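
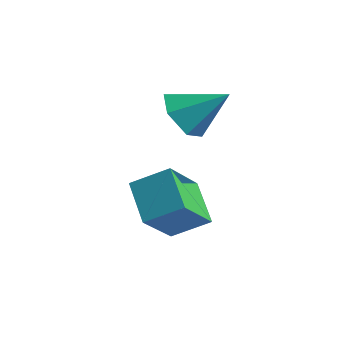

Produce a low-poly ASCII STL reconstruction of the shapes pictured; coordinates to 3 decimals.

solid 
facet normal -0.750 0.282 0.598
outer loop
vertex -0.95 -0.162 1.655
vertex -1.383 1.233 0.455
vertex -1.818 -1.02 0.97
endloop
endfacet
facet normal 0.229 -0.738 0.635
outer loop
vertex -0.557 -1.493 -0.035
vertex -0.95 -0.162 1.655
vertex -1.818 -1.02 0.97
endloop
endfacet
facet normal -0.750 0.282 0.598
outer loop
vertex -1.818 -1.02 0.97
vertex -1.383 1.233 0.455
vertex -2.251 0.375 -0.23
endloop
endfacet
facet normal -0.620 -0.613 -0.489
outer loop
vertex -2.251 0.375 -0.23
vertex -0.557 -1.493 -0.035
vertex -1.818 -1.02 0.97
endloop
endfacet
facet normal 0.620 0.613 0.489
outer loop
vertex -0.95 -0.162 1.655
vertex -0.122 0.76 -0.55
vertex -1.383 1.233 0.455
endloop
endfacet
facet normal 0.229 -0.738 0.635
outer loop
vertex 0.311 -0.635 0.65
vertex -0.95 -0.162 1.655
vertex -0.557 -1.493 -0.035
endloop
endfacet
facet normal 0.620 0.613 0.489
outer loop
vertex 0.311 -0.635 0.65
vertex -0.122 0.76 -0.55
vertex -0.95 -0.162 1.655
endloop
endfacet
facet normal -0.229 0.738 -0.635
outer loop
vertex -1.383 1.233 0.455
vertex -0.122 0.76 -0.55
vertex -2.251 0.375 -0.23
endloop
endfacet
facet normal -0.620 -0.613 -0.489
outer loop
vertex -0.99 -0.098 -1.235
vertex -0.557 -1.493 -0.035
vertex -2.251 0.375 -0.23
endloop
endfacet
facet normal -0.229 0.738 -0.635
outer loop
vertex -2.251 0.375 -0.23
vertex -0.122 0.76 -0.55
vertex -0.99 -0.098 -1.235
endloop
endfacet
facet normal 0.750 -0.282 -0.598
outer loop
vertex -0.99 -0.098 -1.235
vertex 0.311 -0.635 0.65
vertex -0.557 -1.493 -0.035
endloop
endfacet
facet normal 0.750 -0.282 -0.598
outer loop
vertex -0.122 0.76 -0.55
vertex 0.311 -0.635 0.65
vertex -0.99 -0.098 -1.235
endloop
endfacet
facet normal -0.630 -0.521 -0.575
outer loop
vertex -2.199 2.098 1.923
vertex -2.664 1.722 2.773
vertex -3.003 2.606 2.343
endloop
endfacet
facet normal 0.350 0.860 -0.370
outer loop
vertex -2.199 2.098 1.923
vertex -3.003 2.606 2.343
vertex -1.556 2.638 3.787
endloop
endfacet
facet normal -0.630 -0.522 -0.576
outer loop
vertex -3.003 2.606 2.343
vertex -2.664 1.722 2.773
vertex -3.469 2.229 3.194
endloop
endfacet
facet normal -0.278 0.925 0.258
outer loop
vertex -3.003 2.606 2.343
vertex -3.469 2.229 3.194
vertex -1.556 2.638 3.787
endloop
endfacet
facet normal -0.630 -0.521 -0.576
outer loop
vertex -3.469 2.229 3.194
vertex -2.664 1.722 2.773
vertex -3.13 1.345 3.623
endloop
endfacet
facet normal -0.341 0.302 0.891
outer loop
vertex -3.469 2.229 3.194
vertex -3.13 1.345 3.623
vertex -1.556 2.638 3.787
endloop
endfacet
facet normal -0.630 -0.521 -0.576
outer loop
vertex -3.13 1.345 3.623
vertex -2.664 1.722 2.773
vertex -2.326 0.837 3.203
endloop
endfacet
facet normal 0.224 -0.386 0.895
outer loop
vertex -3.13 1.345 3.623
vertex -2.326 0.837 3.203
vertex -1.556 2.638 3.787
endloop
endfacet
facet normal -0.630 -0.521 -0.576
outer loop
vertex -2.326 0.837 3.203
vertex -2.664 1.722 2.773
vertex -1.86 1.214 2.353
endloop
endfacet
facet normal 0.852 -0.451 0.267
outer loop
vertex -2.326 0.837 3.203
vertex -1.86 1.214 2.353
vertex -1.556 2.638 3.787
endloop
endfacet
facet normal -0.630 -0.521 -0.575
outer loop
vertex -1.86 1.214 2.353
vertex -2.664 1.722 2.773
vertex -2.199 2.098 1.923
endloop
endfacet
facet normal 0.915 0.173 -0.366
outer loop
vertex -1.86 1.214 2.353
vertex -2.199 2.098 1.923
vertex -1.556 2.638 3.787
endloop
endfacet

endsolid


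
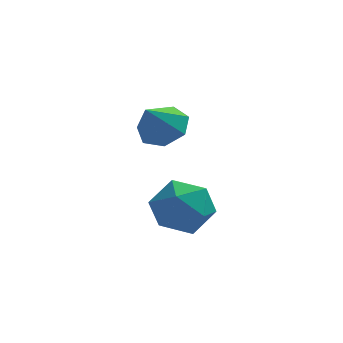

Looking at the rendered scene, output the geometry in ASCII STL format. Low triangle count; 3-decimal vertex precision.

solid 
facet normal -0.056 0.963 -0.263
outer loop
vertex 3.631 0.326 -3.196
vertex 2.708 0.494 -2.385
vertex 3.885 0.659 -2.029
endloop
endfacet
facet normal 0.610 0.717 -0.337
outer loop
vertex 3.631 0.326 -3.196
vertex 3.885 0.659 -2.029
vertex 4.58 -0.199 -2.594
endloop
endfacet
facet normal 0.592 0.165 -0.789
outer loop
vertex 3.631 0.326 -3.196
vertex 4.58 -0.199 -2.594
vertex 3.833 -0.894 -3.299
endloop
endfacet
facet normal -0.085 0.070 -0.994
outer loop
vertex 3.631 0.326 -3.196
vertex 3.833 -0.894 -3.299
vertex 2.676 -0.465 -3.17
endloop
endfacet
facet normal -0.485 0.564 -0.669
outer loop
vertex 3.631 0.326 -3.196
vertex 2.676 -0.465 -3.17
vertex 2.708 0.494 -2.385
endloop
endfacet
facet normal 0.828 0.475 0.298
outer loop
vertex 4.58 -0.199 -2.594
vertex 3.885 0.659 -2.029
vertex 4.244 -0.355 -1.41
endloop
endfacet
facet normal -0.249 0.874 0.418
outer loop
vertex 3.885 0.659 -2.029
vertex 2.708 0.494 -2.385
vertex 3.087 0.074 -1.281
endloop
endfacet
facet normal -0.944 0.226 -0.238
outer loop
vertex 2.708 0.494 -2.385
vertex 2.676 -0.465 -3.17
vertex 2.34 -0.621 -1.986
endloop
endfacet
facet normal -0.297 -0.572 -0.765
outer loop
vertex 2.676 -0.465 -3.17
vertex 3.833 -0.894 -3.299
vertex 3.035 -1.479 -2.551
endloop
endfacet
facet normal 0.798 -0.418 -0.433
outer loop
vertex 3.833 -0.894 -3.299
vertex 4.58 -0.199 -2.594
vertex 4.212 -1.314 -2.195
endloop
endfacet
facet normal 0.085 -0.070 0.994
outer loop
vertex 3.289 -1.146 -1.384
vertex 4.244 -0.355 -1.41
vertex 3.087 0.074 -1.281
endloop
endfacet
facet normal -0.592 -0.165 0.789
outer loop
vertex 3.289 -1.146 -1.384
vertex 3.087 0.074 -1.281
vertex 2.34 -0.621 -1.986
endloop
endfacet
facet normal -0.610 -0.717 0.337
outer loop
vertex 3.289 -1.146 -1.384
vertex 2.34 -0.621 -1.986
vertex 3.035 -1.479 -2.551
endloop
endfacet
facet normal 0.056 -0.963 0.263
outer loop
vertex 3.289 -1.146 -1.384
vertex 3.035 -1.479 -2.551
vertex 4.212 -1.314 -2.195
endloop
endfacet
facet normal 0.485 -0.564 0.669
outer loop
vertex 3.289 -1.146 -1.384
vertex 4.212 -1.314 -2.195
vertex 4.244 -0.355 -1.41
endloop
endfacet
facet normal 0.297 0.572 0.765
outer loop
vertex 3.087 0.074 -1.281
vertex 4.244 -0.355 -1.41
vertex 3.885 0.659 -2.029
endloop
endfacet
facet normal -0.798 0.418 0.433
outer loop
vertex 2.34 -0.621 -1.986
vertex 3.087 0.074 -1.281
vertex 2.708 0.494 -2.385
endloop
endfacet
facet normal -0.828 -0.475 -0.298
outer loop
vertex 3.035 -1.479 -2.551
vertex 2.34 -0.621 -1.986
vertex 2.676 -0.465 -3.17
endloop
endfacet
facet normal 0.249 -0.874 -0.418
outer loop
vertex 4.212 -1.314 -2.195
vertex 3.035 -1.479 -2.551
vertex 3.833 -0.894 -3.299
endloop
endfacet
facet normal 0.944 -0.226 0.238
outer loop
vertex 4.244 -0.355 -1.41
vertex 4.212 -1.314 -2.195
vertex 4.58 -0.199 -2.594
endloop
endfacet
facet normal 0.353 0.529 -0.772
outer loop
vertex 3.627 0.466 1.529
vertex 2.775 0.396 1.091
vertex 3.083 1.075 1.697
endloop
endfacet
facet normal 0.404 0.111 0.908
outer loop
vertex 3.627 0.466 1.529
vertex 3.083 1.075 1.697
vertex 2.245 -0.396 2.249
endloop
endfacet
facet normal 0.354 0.528 -0.772
outer loop
vertex 3.083 1.075 1.697
vertex 2.775 0.396 1.091
vertex 2.307 1.172 1.408
endloop
endfacet
facet normal -0.257 0.465 0.847
outer loop
vertex 3.083 1.075 1.697
vertex 2.307 1.172 1.408
vertex 2.245 -0.396 2.249
endloop
endfacet
facet normal 0.354 0.529 -0.772
outer loop
vertex 2.307 1.172 1.408
vertex 2.775 0.396 1.091
vertex 1.884 0.686 0.881
endloop
endfacet
facet normal -0.857 0.270 0.439
outer loop
vertex 2.307 1.172 1.408
vertex 1.884 0.686 0.881
vertex 2.245 -0.396 2.249
endloop
endfacet
facet normal 0.354 0.528 -0.772
outer loop
vertex 1.884 0.686 0.881
vertex 2.775 0.396 1.091
vertex 2.132 -0.019 0.512
endloop
endfacet
facet normal -0.945 -0.327 -0.010
outer loop
vertex 1.884 0.686 0.881
vertex 2.132 -0.019 0.512
vertex 2.245 -0.396 2.249
endloop
endfacet
facet normal 0.354 0.529 -0.772
outer loop
vertex 2.132 -0.019 0.512
vertex 2.775 0.396 1.091
vertex 2.864 -0.411 0.579
endloop
endfacet
facet normal -0.454 -0.876 -0.161
outer loop
vertex 2.132 -0.019 0.512
vertex 2.864 -0.411 0.579
vertex 2.245 -0.396 2.249
endloop
endfacet
facet normal 0.354 0.529 -0.772
outer loop
vertex 2.864 -0.411 0.579
vertex 2.775 0.396 1.091
vertex 3.529 -0.195 1.032
endloop
endfacet
facet normal 0.245 -0.964 0.100
outer loop
vertex 2.864 -0.411 0.579
vertex 3.529 -0.195 1.032
vertex 2.245 -0.396 2.249
endloop
endfacet
facet normal 0.354 0.528 -0.772
outer loop
vertex 3.529 -0.195 1.032
vertex 2.775 0.396 1.091
vertex 3.627 0.466 1.529
endloop
endfacet
facet normal 0.627 -0.525 0.575
outer loop
vertex 3.529 -0.195 1.032
vertex 3.627 0.466 1.529
vertex 2.245 -0.396 2.249
endloop
endfacet

endsolid


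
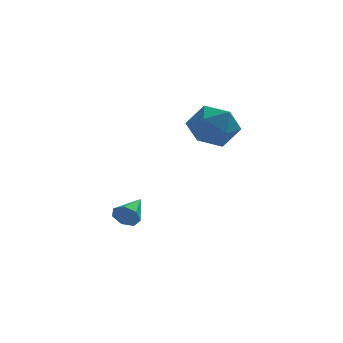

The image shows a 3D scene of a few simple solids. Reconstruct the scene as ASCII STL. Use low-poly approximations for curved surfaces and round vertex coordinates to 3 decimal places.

solid 
facet normal -0.698 0.543 0.467
outer loop
vertex 1.474 -1.762 1.579
vertex 0.902 -2.564 1.657
vertex 1.55 -2.347 2.372
endloop
endfacet
facet normal -0.045 0.802 0.596
outer loop
vertex 1.474 -1.762 1.579
vertex 1.55 -2.347 2.372
vertex 2.365 -1.984 1.945
endloop
endfacet
facet normal 0.253 0.967 -0.030
outer loop
vertex 1.474 -1.762 1.579
vertex 2.365 -1.984 1.945
vertex 2.221 -1.977 0.968
endloop
endfacet
facet normal -0.214 0.810 -0.546
outer loop
vertex 1.474 -1.762 1.579
vertex 2.221 -1.977 0.968
vertex 1.317 -2.336 0.79
endloop
endfacet
facet normal -0.801 0.548 -0.239
outer loop
vertex 1.474 -1.762 1.579
vertex 1.317 -2.336 0.79
vertex 0.902 -2.564 1.657
endloop
endfacet
facet normal 0.343 0.283 0.896
outer loop
vertex 2.365 -1.984 1.945
vertex 1.55 -2.347 2.372
vertex 2.343 -2.924 2.25
endloop
endfacet
facet normal -0.713 -0.136 0.688
outer loop
vertex 1.55 -2.347 2.372
vertex 0.902 -2.564 1.657
vertex 1.439 -3.283 2.072
endloop
endfacet
facet normal -0.881 -0.127 -0.455
outer loop
vertex 0.902 -2.564 1.657
vertex 1.317 -2.336 0.79
vertex 1.295 -3.276 1.095
endloop
endfacet
facet normal 0.070 0.297 -0.952
outer loop
vertex 1.317 -2.336 0.79
vertex 2.221 -1.977 0.968
vertex 2.11 -2.913 0.668
endloop
endfacet
facet normal 0.827 0.550 -0.118
outer loop
vertex 2.221 -1.977 0.968
vertex 2.365 -1.984 1.945
vertex 2.758 -2.696 1.383
endloop
endfacet
facet normal 0.214 -0.810 0.546
outer loop
vertex 2.186 -3.498 1.461
vertex 2.343 -2.924 2.25
vertex 1.439 -3.283 2.072
endloop
endfacet
facet normal -0.253 -0.967 0.030
outer loop
vertex 2.186 -3.498 1.461
vertex 1.439 -3.283 2.072
vertex 1.295 -3.276 1.095
endloop
endfacet
facet normal 0.045 -0.802 -0.596
outer loop
vertex 2.186 -3.498 1.461
vertex 1.295 -3.276 1.095
vertex 2.11 -2.913 0.668
endloop
endfacet
facet normal 0.698 -0.543 -0.467
outer loop
vertex 2.186 -3.498 1.461
vertex 2.11 -2.913 0.668
vertex 2.758 -2.696 1.383
endloop
endfacet
facet normal 0.801 -0.548 0.239
outer loop
vertex 2.186 -3.498 1.461
vertex 2.758 -2.696 1.383
vertex 2.343 -2.924 2.25
endloop
endfacet
facet normal -0.070 -0.297 0.952
outer loop
vertex 1.439 -3.283 2.072
vertex 2.343 -2.924 2.25
vertex 1.55 -2.347 2.372
endloop
endfacet
facet normal -0.827 -0.550 0.118
outer loop
vertex 1.295 -3.276 1.095
vertex 1.439 -3.283 2.072
vertex 0.902 -2.564 1.657
endloop
endfacet
facet normal -0.343 -0.283 -0.896
outer loop
vertex 2.11 -2.913 0.668
vertex 1.295 -3.276 1.095
vertex 1.317 -2.336 0.79
endloop
endfacet
facet normal 0.713 0.136 -0.688
outer loop
vertex 2.758 -2.696 1.383
vertex 2.11 -2.913 0.668
vertex 2.221 -1.977 0.968
endloop
endfacet
facet normal 0.881 0.127 0.455
outer loop
vertex 2.343 -2.924 2.25
vertex 2.758 -2.696 1.383
vertex 2.365 -1.984 1.945
endloop
endfacet
facet normal -0.472 -0.819 -0.327
outer loop
vertex -0.804 -1.963 -3.286
vertex -1.079 -1.994 -2.811
vertex -1.22 -1.729 -3.272
endloop
endfacet
facet normal 0.303 0.583 -0.754
outer loop
vertex -0.804 -1.963 -3.286
vertex -1.22 -1.729 -3.272
vertex -0.501 -0.986 -2.409
endloop
endfacet
facet normal -0.471 -0.819 -0.327
outer loop
vertex -1.22 -1.729 -3.272
vertex -1.079 -1.994 -2.811
vertex -1.53 -1.695 -2.911
endloop
endfacet
facet normal -0.378 0.834 -0.403
outer loop
vertex -1.22 -1.729 -3.272
vertex -1.53 -1.695 -2.911
vertex -0.501 -0.986 -2.409
endloop
endfacet
facet normal -0.471 -0.819 -0.328
outer loop
vertex -1.53 -1.695 -2.911
vertex -1.079 -1.994 -2.811
vertex -1.501 -1.886 -2.475
endloop
endfacet
facet normal -0.641 0.687 0.343
outer loop
vertex -1.53 -1.695 -2.911
vertex -1.501 -1.886 -2.475
vertex -0.501 -0.986 -2.409
endloop
endfacet
facet normal -0.471 -0.819 -0.328
outer loop
vertex -1.501 -1.886 -2.475
vertex -1.079 -1.994 -2.811
vertex -1.155 -2.158 -2.292
endloop
endfacet
facet normal -0.289 0.253 0.923
outer loop
vertex -1.501 -1.886 -2.475
vertex -1.155 -2.158 -2.292
vertex -0.501 -0.986 -2.409
endloop
endfacet
facet normal -0.471 -0.819 -0.328
outer loop
vertex -1.155 -2.158 -2.292
vertex -1.079 -1.994 -2.811
vertex -0.751 -2.307 -2.5
endloop
endfacet
facet normal 0.412 -0.140 0.900
outer loop
vertex -1.155 -2.158 -2.292
vertex -0.751 -2.307 -2.5
vertex -0.501 -0.986 -2.409
endloop
endfacet
facet normal -0.471 -0.819 -0.327
outer loop
vertex -0.751 -2.307 -2.5
vertex -1.079 -1.994 -2.811
vertex -0.595 -2.22 -2.942
endloop
endfacet
facet normal 0.936 -0.197 0.292
outer loop
vertex -0.751 -2.307 -2.5
vertex -0.595 -2.22 -2.942
vertex -0.501 -0.986 -2.409
endloop
endfacet
facet normal -0.471 -0.820 -0.326
outer loop
vertex -0.595 -2.22 -2.942
vertex -1.079 -1.994 -2.811
vertex -0.804 -1.963 -3.286
endloop
endfacet
facet normal 0.887 0.125 -0.445
outer loop
vertex -0.595 -2.22 -2.942
vertex -0.804 -1.963 -3.286
vertex -0.501 -0.986 -2.409
endloop
endfacet

endsolid


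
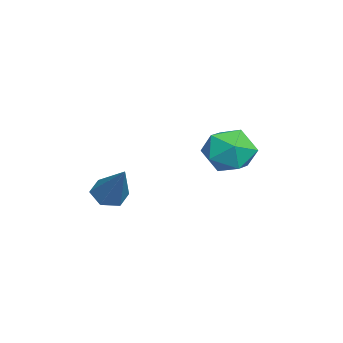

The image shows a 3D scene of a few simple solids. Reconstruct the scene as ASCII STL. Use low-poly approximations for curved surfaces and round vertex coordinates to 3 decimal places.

solid 
facet normal 0.388 0.651 0.653
outer loop
vertex -0.361 3.117 2.534
vertex -0.721 2.508 3.355
vertex 0.265 2.333 2.943
endloop
endfacet
facet normal 0.768 0.639 0.049
outer loop
vertex -0.361 3.117 2.534
vertex 0.265 2.333 2.943
vertex 0.211 2.48 1.871
endloop
endfacet
facet normal 0.330 0.807 -0.490
outer loop
vertex -0.361 3.117 2.534
vertex 0.211 2.48 1.871
vertex -0.809 2.745 1.621
endloop
endfacet
facet normal -0.320 0.922 -0.218
outer loop
vertex -0.361 3.117 2.534
vertex -0.809 2.745 1.621
vertex -1.385 2.762 2.538
endloop
endfacet
facet normal -0.284 0.825 0.488
outer loop
vertex -0.361 3.117 2.534
vertex -1.385 2.762 2.538
vertex -0.721 2.508 3.355
endloop
endfacet
facet normal 0.998 -0.028 -0.054
outer loop
vertex 0.211 2.48 1.871
vertex 0.265 2.333 2.943
vertex 0.205 1.478 2.282
endloop
endfacet
facet normal 0.384 -0.009 0.923
outer loop
vertex 0.265 2.333 2.943
vertex -0.721 2.508 3.355
vertex -0.371 1.495 3.199
endloop
endfacet
facet normal -0.703 0.273 0.656
outer loop
vertex -0.721 2.508 3.355
vertex -1.385 2.762 2.538
vertex -1.391 1.76 2.949
endloop
endfacet
facet normal -0.761 0.429 -0.486
outer loop
vertex -1.385 2.762 2.538
vertex -0.809 2.745 1.621
vertex -1.445 1.907 1.877
endloop
endfacet
facet normal 0.290 0.243 -0.926
outer loop
vertex -0.809 2.745 1.621
vertex 0.211 2.48 1.871
vertex -0.459 1.732 1.465
endloop
endfacet
facet normal 0.320 -0.922 0.218
outer loop
vertex -0.819 1.123 2.286
vertex 0.205 1.478 2.282
vertex -0.371 1.495 3.199
endloop
endfacet
facet normal -0.330 -0.807 0.490
outer loop
vertex -0.819 1.123 2.286
vertex -0.371 1.495 3.199
vertex -1.391 1.76 2.949
endloop
endfacet
facet normal -0.768 -0.639 -0.049
outer loop
vertex -0.819 1.123 2.286
vertex -1.391 1.76 2.949
vertex -1.445 1.907 1.877
endloop
endfacet
facet normal -0.388 -0.651 -0.653
outer loop
vertex -0.819 1.123 2.286
vertex -1.445 1.907 1.877
vertex -0.459 1.732 1.465
endloop
endfacet
facet normal 0.284 -0.825 -0.488
outer loop
vertex -0.819 1.123 2.286
vertex -0.459 1.732 1.465
vertex 0.205 1.478 2.282
endloop
endfacet
facet normal 0.761 -0.429 0.486
outer loop
vertex -0.371 1.495 3.199
vertex 0.205 1.478 2.282
vertex 0.265 2.333 2.943
endloop
endfacet
facet normal -0.290 -0.243 0.926
outer loop
vertex -1.391 1.76 2.949
vertex -0.371 1.495 3.199
vertex -0.721 2.508 3.355
endloop
endfacet
facet normal -0.998 0.028 0.054
outer loop
vertex -1.445 1.907 1.877
vertex -1.391 1.76 2.949
vertex -1.385 2.762 2.538
endloop
endfacet
facet normal -0.384 0.009 -0.923
outer loop
vertex -0.459 1.732 1.465
vertex -1.445 1.907 1.877
vertex -0.809 2.745 1.621
endloop
endfacet
facet normal 0.703 -0.273 -0.656
outer loop
vertex 0.205 1.478 2.282
vertex -0.459 1.732 1.465
vertex 0.211 2.48 1.871
endloop
endfacet
facet normal -0.581 -0.326 -0.745
outer loop
vertex 3.564 -1.884 1.485
vertex 3.024 -1.648 1.803
vertex 3.357 -1.257 1.372
endloop
endfacet
facet normal 0.888 0.220 -0.405
outer loop
vertex 3.564 -1.884 1.485
vertex 3.357 -1.257 1.372
vertex 4.156 -1.012 3.257
endloop
endfacet
facet normal -0.581 -0.327 -0.745
outer loop
vertex 3.357 -1.257 1.372
vertex 3.024 -1.648 1.803
vertex 2.816 -1.021 1.69
endloop
endfacet
facet normal 0.269 0.934 -0.235
outer loop
vertex 3.357 -1.257 1.372
vertex 2.816 -1.021 1.69
vertex 4.156 -1.012 3.257
endloop
endfacet
facet normal -0.580 -0.327 -0.746
outer loop
vertex 2.816 -1.021 1.69
vertex 3.024 -1.648 1.803
vertex 2.483 -1.412 2.12
endloop
endfacet
facet normal -0.452 0.806 0.382
outer loop
vertex 2.816 -1.021 1.69
vertex 2.483 -1.412 2.12
vertex 4.156 -1.012 3.257
endloop
endfacet
facet normal -0.580 -0.326 -0.747
outer loop
vertex 2.483 -1.412 2.12
vertex 3.024 -1.648 1.803
vertex 2.69 -2.039 2.233
endloop
endfacet
facet normal -0.556 -0.034 0.830
outer loop
vertex 2.483 -1.412 2.12
vertex 2.69 -2.039 2.233
vertex 4.156 -1.012 3.257
endloop
endfacet
facet normal -0.581 -0.325 -0.747
outer loop
vertex 2.69 -2.039 2.233
vertex 3.024 -1.648 1.803
vertex 3.231 -2.275 1.915
endloop
endfacet
facet normal 0.062 -0.748 0.661
outer loop
vertex 2.69 -2.039 2.233
vertex 3.231 -2.275 1.915
vertex 4.156 -1.012 3.257
endloop
endfacet
facet normal -0.581 -0.325 -0.746
outer loop
vertex 3.231 -2.275 1.915
vertex 3.024 -1.648 1.803
vertex 3.564 -1.884 1.485
endloop
endfacet
facet normal 0.784 -0.620 0.043
outer loop
vertex 3.231 -2.275 1.915
vertex 3.564 -1.884 1.485
vertex 4.156 -1.012 3.257
endloop
endfacet

endsolid


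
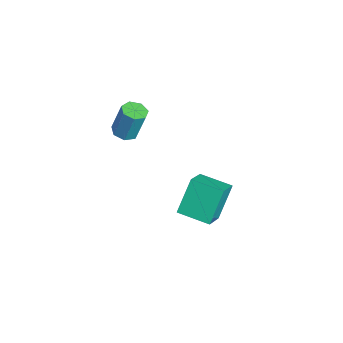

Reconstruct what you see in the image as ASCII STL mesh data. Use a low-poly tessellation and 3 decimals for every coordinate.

solid 
facet normal -0.389 0.415 0.823
outer loop
vertex 0.183 1.06 -2.141
vertex 1.023 2.261 -2.349
vertex -0.884 1.665 -2.951
endloop
endfacet
facet normal -0.567 -0.811 0.141
outer loop
vertex -0.203 0.939 -4.391
vertex 0.183 1.06 -2.141
vertex -0.884 1.665 -2.951
endloop
endfacet
facet normal -0.389 0.415 0.823
outer loop
vertex -0.884 1.665 -2.951
vertex 1.023 2.261 -2.349
vertex -0.044 2.866 -3.159
endloop
endfacet
facet normal -0.726 0.412 -0.551
outer loop
vertex -0.044 2.866 -3.159
vertex -0.203 0.939 -4.391
vertex -0.884 1.665 -2.951
endloop
endfacet
facet normal 0.726 -0.412 0.551
outer loop
vertex 0.183 1.06 -2.141
vertex 1.704 1.535 -3.789
vertex 1.023 2.261 -2.349
endloop
endfacet
facet normal -0.567 -0.811 0.141
outer loop
vertex 0.864 0.334 -3.581
vertex 0.183 1.06 -2.141
vertex -0.203 0.939 -4.391
endloop
endfacet
facet normal 0.726 -0.412 0.551
outer loop
vertex 0.864 0.334 -3.581
vertex 1.704 1.535 -3.789
vertex 0.183 1.06 -2.141
endloop
endfacet
facet normal 0.567 0.811 -0.141
outer loop
vertex 1.023 2.261 -2.349
vertex 1.704 1.535 -3.789
vertex -0.044 2.866 -3.159
endloop
endfacet
facet normal -0.726 0.412 -0.551
outer loop
vertex 0.637 2.14 -4.599
vertex -0.203 0.939 -4.391
vertex -0.044 2.866 -3.159
endloop
endfacet
facet normal 0.567 0.811 -0.141
outer loop
vertex -0.044 2.866 -3.159
vertex 1.704 1.535 -3.789
vertex 0.637 2.14 -4.599
endloop
endfacet
facet normal 0.389 -0.415 -0.823
outer loop
vertex 0.637 2.14 -4.599
vertex 0.864 0.334 -3.581
vertex -0.203 0.939 -4.391
endloop
endfacet
facet normal 0.389 -0.415 -0.823
outer loop
vertex 1.704 1.535 -3.789
vertex 0.864 0.334 -3.581
vertex 0.637 2.14 -4.599
endloop
endfacet
facet normal -0.101 -0.267 -0.958
outer loop
vertex -0.25 -1.601 0.595
vertex -0.816 -1.481 0.621
vertex -0.379 -1.129 0.477
endloop
endfacet
facet normal 0.961 0.222 -0.164
outer loop
vertex -0.25 -1.601 0.595
vertex -0.379 -1.129 0.477
vertex -0.097 -1.199 2.032
endloop
endfacet
facet normal 0.961 0.222 -0.164
outer loop
vertex -0.097 -1.199 2.032
vertex -0.379 -1.129 0.477
vertex -0.226 -0.727 1.914
endloop
endfacet
facet normal 0.102 0.267 0.958
outer loop
vertex -0.097 -1.199 2.032
vertex -0.226 -0.727 1.914
vertex -0.664 -1.079 2.059
endloop
endfacet
facet normal -0.100 -0.268 -0.958
outer loop
vertex -0.379 -1.129 0.477
vertex -0.816 -1.481 0.621
vertex -0.837 -0.922 0.467
endloop
endfacet
facet normal 0.400 0.871 -0.286
outer loop
vertex -0.379 -1.129 0.477
vertex -0.837 -0.922 0.467
vertex -0.226 -0.727 1.914
endloop
endfacet
facet normal 0.399 0.871 -0.286
outer loop
vertex -0.226 -0.727 1.914
vertex -0.837 -0.922 0.467
vertex -0.684 -0.52 1.905
endloop
endfacet
facet normal 0.102 0.268 0.958
outer loop
vertex -0.226 -0.727 1.914
vertex -0.684 -0.52 1.905
vertex -0.664 -1.079 2.059
endloop
endfacet
facet normal -0.102 -0.268 -0.958
outer loop
vertex -0.837 -0.922 0.467
vertex -0.816 -1.481 0.621
vertex -1.28 -1.136 0.574
endloop
endfacet
facet normal -0.464 0.865 -0.192
outer loop
vertex -0.837 -0.922 0.467
vertex -1.28 -1.136 0.574
vertex -0.684 -0.52 1.905
endloop
endfacet
facet normal -0.464 0.865 -0.193
outer loop
vertex -0.684 -0.52 1.905
vertex -1.28 -1.136 0.574
vertex -1.127 -0.734 2.011
endloop
endfacet
facet normal 0.100 0.268 0.958
outer loop
vertex -0.684 -0.52 1.905
vertex -1.127 -0.734 2.011
vertex -0.664 -1.079 2.059
endloop
endfacet
facet normal -0.103 -0.269 -0.958
outer loop
vertex -1.28 -1.136 0.574
vertex -0.816 -1.481 0.621
vertex -1.374 -1.609 0.717
endloop
endfacet
facet normal -0.977 0.208 0.046
outer loop
vertex -1.28 -1.136 0.574
vertex -1.374 -1.609 0.717
vertex -1.127 -0.734 2.011
endloop
endfacet
facet normal -0.977 0.208 0.046
outer loop
vertex -1.127 -0.734 2.011
vertex -1.374 -1.609 0.717
vertex -1.221 -1.208 2.154
endloop
endfacet
facet normal 0.101 0.269 0.958
outer loop
vertex -1.127 -0.734 2.011
vertex -1.221 -1.208 2.154
vertex -0.664 -1.079 2.059
endloop
endfacet
facet normal -0.103 -0.267 -0.958
outer loop
vertex -1.374 -1.609 0.717
vertex -0.816 -1.481 0.621
vertex -1.048 -1.986 0.787
endloop
endfacet
facet normal -0.755 -0.606 0.250
outer loop
vertex -1.374 -1.609 0.717
vertex -1.048 -1.986 0.787
vertex -1.221 -1.208 2.154
endloop
endfacet
facet normal -0.754 -0.607 0.250
outer loop
vertex -1.221 -1.208 2.154
vertex -1.048 -1.986 0.787
vertex -0.895 -1.584 2.224
endloop
endfacet
facet normal 0.102 0.267 0.958
outer loop
vertex -1.221 -1.208 2.154
vertex -0.895 -1.584 2.224
vertex -0.664 -1.079 2.059
endloop
endfacet
facet normal -0.101 -0.268 -0.958
outer loop
vertex -1.048 -1.986 0.787
vertex -0.816 -1.481 0.621
vertex -0.547 -1.982 0.733
endloop
endfacet
facet normal 0.036 -0.963 0.266
outer loop
vertex -1.048 -1.986 0.787
vertex -0.547 -1.982 0.733
vertex -0.895 -1.584 2.224
endloop
endfacet
facet normal 0.034 -0.964 0.265
outer loop
vertex -0.895 -1.584 2.224
vertex -0.547 -1.982 0.733
vertex -0.395 -1.581 2.17
endloop
endfacet
facet normal 0.102 0.267 0.958
outer loop
vertex -0.895 -1.584 2.224
vertex -0.395 -1.581 2.17
vertex -0.664 -1.079 2.059
endloop
endfacet
facet normal -0.101 -0.268 -0.958
outer loop
vertex -0.547 -1.982 0.733
vertex -0.816 -1.481 0.621
vertex -0.25 -1.601 0.595
endloop
endfacet
facet normal 0.800 -0.594 0.081
outer loop
vertex -0.547 -1.982 0.733
vertex -0.25 -1.601 0.595
vertex -0.395 -1.581 2.17
endloop
endfacet
facet normal 0.800 -0.595 0.081
outer loop
vertex -0.395 -1.581 2.17
vertex -0.25 -1.601 0.595
vertex -0.097 -1.199 2.032
endloop
endfacet
facet normal 0.102 0.267 0.958
outer loop
vertex -0.395 -1.581 2.17
vertex -0.097 -1.199 2.032
vertex -0.664 -1.079 2.059
endloop
endfacet

endsolid


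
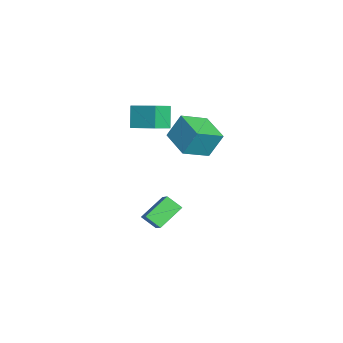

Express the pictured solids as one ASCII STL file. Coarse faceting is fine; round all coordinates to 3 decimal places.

solid 
facet normal -0.475 0.783 -0.401
outer loop
vertex -0.177 2.322 4.364
vertex 1.733 3.245 3.907
vertex -0.166 1.461 2.67
endloop
endfacet
facet normal -0.880 -0.425 0.210
outer loop
vertex 0.807 -0.145 3.493
vertex -0.177 2.322 4.364
vertex -0.166 1.461 2.67
endloop
endfacet
facet normal -0.475 0.783 -0.401
outer loop
vertex -0.166 1.461 2.67
vertex 1.733 3.245 3.907
vertex 1.744 2.384 2.213
endloop
endfacet
facet normal 0.006 -0.453 -0.891
outer loop
vertex 1.744 2.384 2.213
vertex 0.807 -0.145 3.493
vertex -0.166 1.461 2.67
endloop
endfacet
facet normal -0.006 0.453 0.891
outer loop
vertex -0.177 2.322 4.364
vertex 2.706 1.639 4.73
vertex 1.733 3.245 3.907
endloop
endfacet
facet normal -0.880 -0.425 0.210
outer loop
vertex 0.796 0.716 5.187
vertex -0.177 2.322 4.364
vertex 0.807 -0.145 3.493
endloop
endfacet
facet normal -0.006 0.453 0.891
outer loop
vertex 0.796 0.716 5.187
vertex 2.706 1.639 4.73
vertex -0.177 2.322 4.364
endloop
endfacet
facet normal 0.880 0.425 -0.210
outer loop
vertex 1.733 3.245 3.907
vertex 2.706 1.639 4.73
vertex 1.744 2.384 2.213
endloop
endfacet
facet normal 0.006 -0.453 -0.891
outer loop
vertex 2.717 0.778 3.036
vertex 0.807 -0.145 3.493
vertex 1.744 2.384 2.213
endloop
endfacet
facet normal 0.880 0.425 -0.210
outer loop
vertex 1.744 2.384 2.213
vertex 2.706 1.639 4.73
vertex 2.717 0.778 3.036
endloop
endfacet
facet normal 0.475 -0.783 0.401
outer loop
vertex 2.717 0.778 3.036
vertex 0.796 0.716 5.187
vertex 0.807 -0.145 3.493
endloop
endfacet
facet normal 0.475 -0.783 0.401
outer loop
vertex 2.706 1.639 4.73
vertex 0.796 0.716 5.187
vertex 2.717 0.778 3.036
endloop
endfacet
facet normal -0.798 -0.219 -0.562
outer loop
vertex 0.105 -1.736 -4.306
vertex -1.023 -0.388 -3.23
vertex 0.426 -0.816 -5.12
endloop
endfacet
facet normal 0.547 -0.654 -0.523
outer loop
vertex 1.463 -0.532 -4.39
vertex 0.105 -1.736 -4.306
vertex 0.426 -0.816 -5.12
endloop
endfacet
facet normal -0.798 -0.219 -0.562
outer loop
vertex 0.426 -0.816 -5.12
vertex -1.023 -0.388 -3.23
vertex -0.701 0.531 -4.045
endloop
endfacet
facet normal 0.253 0.724 -0.642
outer loop
vertex -0.701 0.531 -4.045
vertex 1.463 -0.532 -4.39
vertex 0.426 -0.816 -5.12
endloop
endfacet
facet normal -0.253 -0.724 0.642
outer loop
vertex 0.105 -1.736 -4.306
vertex 0.014 -0.104 -2.5
vertex -1.023 -0.388 -3.23
endloop
endfacet
facet normal 0.548 -0.654 -0.521
outer loop
vertex 1.141 -1.451 -3.575
vertex 0.105 -1.736 -4.306
vertex 1.463 -0.532 -4.39
endloop
endfacet
facet normal -0.253 -0.724 0.642
outer loop
vertex 1.141 -1.451 -3.575
vertex 0.014 -0.104 -2.5
vertex 0.105 -1.736 -4.306
endloop
endfacet
facet normal -0.547 0.655 0.522
outer loop
vertex -1.023 -0.388 -3.23
vertex 0.014 -0.104 -2.5
vertex -0.701 0.531 -4.045
endloop
endfacet
facet normal 0.253 0.724 -0.641
outer loop
vertex 0.335 0.816 -3.314
vertex 1.463 -0.532 -4.39
vertex -0.701 0.531 -4.045
endloop
endfacet
facet normal -0.548 0.653 0.522
outer loop
vertex -0.701 0.531 -4.045
vertex 0.014 -0.104 -2.5
vertex 0.335 0.816 -3.314
endloop
endfacet
facet normal 0.798 0.219 0.562
outer loop
vertex 0.335 0.816 -3.314
vertex 1.141 -1.451 -3.575
vertex 1.463 -0.532 -4.39
endloop
endfacet
facet normal 0.798 0.219 0.562
outer loop
vertex 0.014 -0.104 -2.5
vertex 1.141 -1.451 -3.575
vertex 0.335 0.816 -3.314
endloop
endfacet
facet normal -0.669 0.629 -0.396
outer loop
vertex -3.161 -1.385 3.815
vertex -2.077 0.139 4.404
vertex -2.307 -1.416 2.323
endloop
endfacet
facet normal -0.553 -0.777 -0.300
outer loop
vertex -1.303 -2.359 2.916
vertex -3.161 -1.385 3.815
vertex -2.307 -1.416 2.323
endloop
endfacet
facet normal -0.670 0.629 -0.396
outer loop
vertex -2.307 -1.416 2.323
vertex -2.077 0.139 4.404
vertex -1.224 0.108 2.911
endloop
endfacet
facet normal 0.496 -0.018 -0.868
outer loop
vertex -1.224 0.108 2.911
vertex -1.303 -2.359 2.916
vertex -2.307 -1.416 2.323
endloop
endfacet
facet normal -0.496 0.017 0.868
outer loop
vertex -3.161 -1.385 3.815
vertex -1.073 -0.804 4.997
vertex -2.077 0.139 4.404
endloop
endfacet
facet normal -0.553 -0.778 -0.300
outer loop
vertex -2.156 -2.328 4.409
vertex -3.161 -1.385 3.815
vertex -1.303 -2.359 2.916
endloop
endfacet
facet normal -0.496 0.018 0.868
outer loop
vertex -2.156 -2.328 4.409
vertex -1.073 -0.804 4.997
vertex -3.161 -1.385 3.815
endloop
endfacet
facet normal 0.553 0.777 0.300
outer loop
vertex -2.077 0.139 4.404
vertex -1.073 -0.804 4.997
vertex -1.224 0.108 2.911
endloop
endfacet
facet normal 0.496 -0.018 -0.868
outer loop
vertex -0.219 -0.835 3.505
vertex -1.303 -2.359 2.916
vertex -1.224 0.108 2.911
endloop
endfacet
facet normal 0.552 0.778 0.300
outer loop
vertex -1.224 0.108 2.911
vertex -1.073 -0.804 4.997
vertex -0.219 -0.835 3.505
endloop
endfacet
facet normal 0.669 -0.629 0.395
outer loop
vertex -0.219 -0.835 3.505
vertex -2.156 -2.328 4.409
vertex -1.303 -2.359 2.916
endloop
endfacet
facet normal 0.669 -0.629 0.396
outer loop
vertex -1.073 -0.804 4.997
vertex -2.156 -2.328 4.409
vertex -0.219 -0.835 3.505
endloop
endfacet

endsolid


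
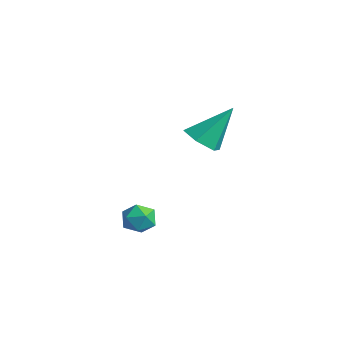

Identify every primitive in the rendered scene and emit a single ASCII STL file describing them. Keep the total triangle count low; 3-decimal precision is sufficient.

solid 
facet normal -0.150 -0.617 -0.773
outer loop
vertex -2.445 2.97 1.672
vertex -3.25 2.966 1.832
vertex -2.936 3.527 1.323
endloop
endfacet
facet normal 0.789 0.592 -0.165
outer loop
vertex -2.445 2.97 1.672
vertex -2.936 3.527 1.323
vertex -2.97 4.114 3.268
endloop
endfacet
facet normal -0.150 -0.617 -0.773
outer loop
vertex -2.936 3.527 1.323
vertex -3.25 2.966 1.832
vertex -3.74 3.523 1.482
endloop
endfacet
facet normal -0.062 0.955 -0.289
outer loop
vertex -2.936 3.527 1.323
vertex -3.74 3.523 1.482
vertex -2.97 4.114 3.268
endloop
endfacet
facet normal -0.150 -0.617 -0.773
outer loop
vertex -3.74 3.523 1.482
vertex -3.25 2.966 1.832
vertex -4.054 2.962 1.991
endloop
endfacet
facet normal -0.798 0.584 0.151
outer loop
vertex -3.74 3.523 1.482
vertex -4.054 2.962 1.991
vertex -2.97 4.114 3.268
endloop
endfacet
facet normal -0.150 -0.617 -0.773
outer loop
vertex -4.054 2.962 1.991
vertex -3.25 2.966 1.832
vertex -3.564 2.405 2.341
endloop
endfacet
facet normal -0.682 -0.151 0.715
outer loop
vertex -4.054 2.962 1.991
vertex -3.564 2.405 2.341
vertex -2.97 4.114 3.268
endloop
endfacet
facet normal -0.151 -0.617 -0.773
outer loop
vertex -3.564 2.405 2.341
vertex -3.25 2.966 1.832
vertex -2.76 2.409 2.181
endloop
endfacet
facet normal 0.170 -0.515 0.840
outer loop
vertex -3.564 2.405 2.341
vertex -2.76 2.409 2.181
vertex -2.97 4.114 3.268
endloop
endfacet
facet normal -0.151 -0.617 -0.773
outer loop
vertex -2.76 2.409 2.181
vertex -3.25 2.966 1.832
vertex -2.445 2.97 1.672
endloop
endfacet
facet normal 0.905 -0.144 0.401
outer loop
vertex -2.76 2.409 2.181
vertex -2.445 2.97 1.672
vertex -2.97 4.114 3.268
endloop
endfacet
facet normal -1.000 0.026 0.008
outer loop
vertex -1.281 -1.077 -0.014
vertex -1.286 -1.442 0.551
vertex -1.268 -0.77 0.585
endloop
endfacet
facet normal -0.732 0.613 -0.298
outer loop
vertex -1.281 -1.077 -0.014
vertex -1.268 -0.77 0.585
vertex -0.877 -0.547 0.084
endloop
endfacet
facet normal -0.330 0.409 -0.851
outer loop
vertex -1.281 -1.077 -0.014
vertex -0.877 -0.547 0.084
vertex -0.654 -1.081 -0.259
endloop
endfacet
facet normal -0.348 -0.304 -0.887
outer loop
vertex -1.281 -1.077 -0.014
vertex -0.654 -1.081 -0.259
vertex -0.907 -1.634 0.03
endloop
endfacet
facet normal -0.763 -0.540 -0.356
outer loop
vertex -1.281 -1.077 -0.014
vertex -0.907 -1.634 0.03
vertex -1.286 -1.442 0.551
endloop
endfacet
facet normal -0.306 0.935 0.178
outer loop
vertex -0.877 -0.547 0.084
vertex -1.268 -0.77 0.585
vertex -0.633 -0.586 0.71
endloop
endfacet
facet normal -0.741 -0.014 0.671
outer loop
vertex -1.268 -0.77 0.585
vertex -1.286 -1.442 0.551
vertex -0.886 -1.139 0.999
endloop
endfacet
facet normal -0.359 -0.930 0.082
outer loop
vertex -1.286 -1.442 0.551
vertex -0.907 -1.634 0.03
vertex -0.663 -1.673 0.656
endloop
endfacet
facet normal 0.312 -0.548 -0.776
outer loop
vertex -0.907 -1.634 0.03
vertex -0.654 -1.081 -0.259
vertex -0.272 -1.45 0.155
endloop
endfacet
facet normal 0.345 0.605 -0.717
outer loop
vertex -0.654 -1.081 -0.259
vertex -0.877 -0.547 0.084
vertex -0.254 -0.778 0.189
endloop
endfacet
facet normal 0.348 0.304 0.887
outer loop
vertex -0.259 -1.143 0.754
vertex -0.633 -0.586 0.71
vertex -0.886 -1.139 0.999
endloop
endfacet
facet normal 0.330 -0.409 0.851
outer loop
vertex -0.259 -1.143 0.754
vertex -0.886 -1.139 0.999
vertex -0.663 -1.673 0.656
endloop
endfacet
facet normal 0.732 -0.613 0.298
outer loop
vertex -0.259 -1.143 0.754
vertex -0.663 -1.673 0.656
vertex -0.272 -1.45 0.155
endloop
endfacet
facet normal 1.000 -0.026 -0.008
outer loop
vertex -0.259 -1.143 0.754
vertex -0.272 -1.45 0.155
vertex -0.254 -0.778 0.189
endloop
endfacet
facet normal 0.763 0.540 0.356
outer loop
vertex -0.259 -1.143 0.754
vertex -0.254 -0.778 0.189
vertex -0.633 -0.586 0.71
endloop
endfacet
facet normal -0.312 0.548 0.776
outer loop
vertex -0.886 -1.139 0.999
vertex -0.633 -0.586 0.71
vertex -1.268 -0.77 0.585
endloop
endfacet
facet normal -0.345 -0.605 0.717
outer loop
vertex -0.663 -1.673 0.656
vertex -0.886 -1.139 0.999
vertex -1.286 -1.442 0.551
endloop
endfacet
facet normal 0.306 -0.935 -0.178
outer loop
vertex -0.272 -1.45 0.155
vertex -0.663 -1.673 0.656
vertex -0.907 -1.634 0.03
endloop
endfacet
facet normal 0.741 0.014 -0.671
outer loop
vertex -0.254 -0.778 0.189
vertex -0.272 -1.45 0.155
vertex -0.654 -1.081 -0.259
endloop
endfacet
facet normal 0.359 0.930 -0.082
outer loop
vertex -0.633 -0.586 0.71
vertex -0.254 -0.778 0.189
vertex -0.877 -0.547 0.084
endloop
endfacet

endsolid


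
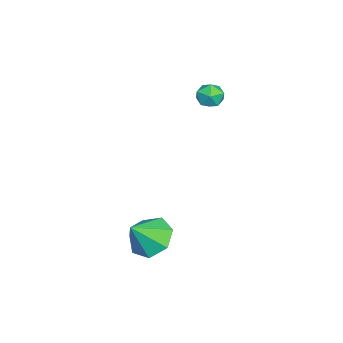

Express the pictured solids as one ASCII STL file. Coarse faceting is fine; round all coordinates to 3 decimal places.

solid 
facet normal -0.866 0.446 -0.226
outer loop
vertex -2.31 0.52 3.618
vertex -2.638 -0.103 3.646
vertex -2.585 0.294 4.226
endloop
endfacet
facet normal -0.438 0.889 0.132
outer loop
vertex -2.31 0.52 3.618
vertex -2.585 0.294 4.226
vertex -1.954 0.606 4.219
endloop
endfacet
facet normal 0.168 0.957 -0.237
outer loop
vertex -2.31 0.52 3.618
vertex -1.954 0.606 4.219
vertex -1.616 0.402 3.635
endloop
endfacet
facet normal 0.115 0.555 -0.824
outer loop
vertex -2.31 0.52 3.618
vertex -1.616 0.402 3.635
vertex -2.039 -0.036 3.281
endloop
endfacet
facet normal -0.525 0.239 -0.817
outer loop
vertex -2.31 0.52 3.618
vertex -2.039 -0.036 3.281
vertex -2.638 -0.103 3.646
endloop
endfacet
facet normal -0.281 0.586 0.760
outer loop
vertex -1.954 0.606 4.219
vertex -2.585 0.294 4.226
vertex -2.061 0.036 4.619
endloop
endfacet
facet normal -0.975 -0.131 0.179
outer loop
vertex -2.585 0.294 4.226
vertex -2.638 -0.103 3.646
vertex -2.484 -0.402 4.265
endloop
endfacet
facet normal -0.422 -0.467 -0.778
outer loop
vertex -2.638 -0.103 3.646
vertex -2.039 -0.036 3.281
vertex -2.146 -0.606 3.681
endloop
endfacet
facet normal 0.613 0.045 -0.788
outer loop
vertex -2.039 -0.036 3.281
vertex -1.616 0.402 3.635
vertex -1.515 -0.294 3.674
endloop
endfacet
facet normal 0.700 0.696 0.162
outer loop
vertex -1.616 0.402 3.635
vertex -1.954 0.606 4.219
vertex -1.462 0.103 4.254
endloop
endfacet
facet normal -0.115 -0.555 0.824
outer loop
vertex -1.79 -0.52 4.282
vertex -2.061 0.036 4.619
vertex -2.484 -0.402 4.265
endloop
endfacet
facet normal -0.168 -0.957 0.237
outer loop
vertex -1.79 -0.52 4.282
vertex -2.484 -0.402 4.265
vertex -2.146 -0.606 3.681
endloop
endfacet
facet normal 0.438 -0.889 -0.132
outer loop
vertex -1.79 -0.52 4.282
vertex -2.146 -0.606 3.681
vertex -1.515 -0.294 3.674
endloop
endfacet
facet normal 0.866 -0.446 0.226
outer loop
vertex -1.79 -0.52 4.282
vertex -1.515 -0.294 3.674
vertex -1.462 0.103 4.254
endloop
endfacet
facet normal 0.525 -0.239 0.817
outer loop
vertex -1.79 -0.52 4.282
vertex -1.462 0.103 4.254
vertex -2.061 0.036 4.619
endloop
endfacet
facet normal -0.613 -0.045 0.788
outer loop
vertex -2.484 -0.402 4.265
vertex -2.061 0.036 4.619
vertex -2.585 0.294 4.226
endloop
endfacet
facet normal -0.700 -0.696 -0.162
outer loop
vertex -2.146 -0.606 3.681
vertex -2.484 -0.402 4.265
vertex -2.638 -0.103 3.646
endloop
endfacet
facet normal 0.281 -0.586 -0.760
outer loop
vertex -1.515 -0.294 3.674
vertex -2.146 -0.606 3.681
vertex -2.039 -0.036 3.281
endloop
endfacet
facet normal 0.975 0.131 -0.179
outer loop
vertex -1.462 0.103 4.254
vertex -1.515 -0.294 3.674
vertex -1.616 0.402 3.635
endloop
endfacet
facet normal 0.422 0.467 0.778
outer loop
vertex -2.061 0.036 4.619
vertex -1.462 0.103 4.254
vertex -1.954 0.606 4.219
endloop
endfacet
facet normal -0.517 0.442 -0.733
outer loop
vertex 3.999 -0.617 -1.265
vertex 3.31 -1.436 -1.273
vertex 3.268 -0.534 -0.699
endloop
endfacet
facet normal 0.561 0.514 0.649
outer loop
vertex 3.999 -0.617 -1.265
vertex 3.268 -0.534 -0.699
vertex 4.09 -2.104 -0.167
endloop
endfacet
facet normal -0.516 0.443 -0.733
outer loop
vertex 3.268 -0.534 -0.699
vertex 3.31 -1.436 -1.273
vertex 2.568 -1.13 -0.566
endloop
endfacet
facet normal -0.065 0.290 0.955
outer loop
vertex 3.268 -0.534 -0.699
vertex 2.568 -1.13 -0.566
vertex 4.09 -2.104 -0.167
endloop
endfacet
facet normal -0.516 0.442 -0.733
outer loop
vertex 2.568 -1.13 -0.566
vertex 3.31 -1.436 -1.273
vertex 2.427 -1.956 -0.965
endloop
endfacet
facet normal -0.432 -0.331 0.839
outer loop
vertex 2.568 -1.13 -0.566
vertex 2.427 -1.956 -0.965
vertex 4.09 -2.104 -0.167
endloop
endfacet
facet normal -0.516 0.443 -0.733
outer loop
vertex 2.427 -1.956 -0.965
vertex 3.31 -1.436 -1.273
vertex 2.951 -2.391 -1.597
endloop
endfacet
facet normal -0.265 -0.883 0.388
outer loop
vertex 2.427 -1.956 -0.965
vertex 2.951 -2.391 -1.597
vertex 4.09 -2.104 -0.167
endloop
endfacet
facet normal -0.517 0.443 -0.733
outer loop
vertex 2.951 -2.391 -1.597
vertex 3.31 -1.436 -1.273
vertex 3.745 -2.106 -1.985
endloop
endfacet
facet normal 0.312 -0.948 -0.058
outer loop
vertex 2.951 -2.391 -1.597
vertex 3.745 -2.106 -1.985
vertex 4.09 -2.104 -0.167
endloop
endfacet
facet normal -0.517 0.443 -0.733
outer loop
vertex 3.745 -2.106 -1.985
vertex 3.31 -1.436 -1.273
vertex 4.212 -1.317 -1.837
endloop
endfacet
facet normal 0.862 -0.480 -0.163
outer loop
vertex 3.745 -2.106 -1.985
vertex 4.212 -1.317 -1.837
vertex 4.09 -2.104 -0.167
endloop
endfacet
facet normal -0.517 0.442 -0.733
outer loop
vertex 4.212 -1.317 -1.837
vertex 3.31 -1.436 -1.273
vertex 3.999 -0.617 -1.265
endloop
endfacet
facet normal 0.973 0.172 0.152
outer loop
vertex 4.212 -1.317 -1.837
vertex 3.999 -0.617 -1.265
vertex 4.09 -2.104 -0.167
endloop
endfacet

endsolid


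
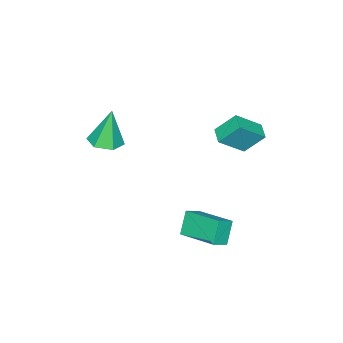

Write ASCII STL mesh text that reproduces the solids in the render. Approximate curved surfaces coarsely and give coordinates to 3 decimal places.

solid 
facet normal -0.530 -0.153 0.834
outer loop
vertex -0.693 1.624 -1.027
vertex -0.467 3.588 -0.524
vertex -1.425 1.818 -1.456
endloop
endfacet
facet normal -0.111 -0.963 -0.246
outer loop
vertex -0.753 2.012 -2.516
vertex -0.693 1.624 -1.027
vertex -1.425 1.818 -1.456
endloop
endfacet
facet normal -0.530 -0.153 0.834
outer loop
vertex -1.425 1.818 -1.456
vertex -0.467 3.588 -0.524
vertex -1.199 3.782 -0.953
endloop
endfacet
facet normal -0.841 0.223 -0.493
outer loop
vertex -1.199 3.782 -0.953
vertex -0.753 2.012 -2.516
vertex -1.425 1.818 -1.456
endloop
endfacet
facet normal 0.841 -0.223 0.493
outer loop
vertex -0.693 1.624 -1.027
vertex 0.205 3.782 -1.584
vertex -0.467 3.588 -0.524
endloop
endfacet
facet normal -0.111 -0.963 -0.246
outer loop
vertex -0.021 1.818 -2.087
vertex -0.693 1.624 -1.027
vertex -0.753 2.012 -2.516
endloop
endfacet
facet normal 0.841 -0.223 0.493
outer loop
vertex -0.021 1.818 -2.087
vertex 0.205 3.782 -1.584
vertex -0.693 1.624 -1.027
endloop
endfacet
facet normal 0.111 0.963 0.246
outer loop
vertex -0.467 3.588 -0.524
vertex 0.205 3.782 -1.584
vertex -1.199 3.782 -0.953
endloop
endfacet
facet normal -0.841 0.223 -0.493
outer loop
vertex -0.527 3.976 -2.013
vertex -0.753 2.012 -2.516
vertex -1.199 3.782 -0.953
endloop
endfacet
facet normal 0.111 0.963 0.246
outer loop
vertex -1.199 3.782 -0.953
vertex 0.205 3.782 -1.584
vertex -0.527 3.976 -2.013
endloop
endfacet
facet normal 0.530 0.153 -0.834
outer loop
vertex -0.527 3.976 -2.013
vertex -0.021 1.818 -2.087
vertex -0.753 2.012 -2.516
endloop
endfacet
facet normal 0.530 0.153 -0.834
outer loop
vertex 0.205 3.782 -1.584
vertex -0.021 1.818 -2.087
vertex -0.527 3.976 -2.013
endloop
endfacet
facet normal 0.195 -0.050 -0.980
outer loop
vertex 1.16 -1.987 2.789
vertex 0.327 -2.017 2.625
vertex 0.725 -1.267 2.666
endloop
endfacet
facet normal 0.710 0.512 0.483
outer loop
vertex 1.16 -1.987 2.789
vertex 0.725 -1.267 2.666
vertex -0.047 -1.923 4.495
endloop
endfacet
facet normal 0.194 -0.050 -0.980
outer loop
vertex 0.725 -1.267 2.666
vertex 0.327 -2.017 2.625
vertex -0.109 -1.297 2.502
endloop
endfacet
facet normal -0.093 0.949 0.301
outer loop
vertex 0.725 -1.267 2.666
vertex -0.109 -1.297 2.502
vertex -0.047 -1.923 4.495
endloop
endfacet
facet normal 0.196 -0.049 -0.979
outer loop
vertex -0.109 -1.297 2.502
vertex 0.327 -2.017 2.625
vertex -0.507 -2.047 2.46
endloop
endfacet
facet normal -0.874 0.454 0.170
outer loop
vertex -0.109 -1.297 2.502
vertex -0.507 -2.047 2.46
vertex -0.047 -1.923 4.495
endloop
endfacet
facet normal 0.196 -0.049 -0.979
outer loop
vertex -0.507 -2.047 2.46
vertex 0.327 -2.017 2.625
vertex -0.072 -2.767 2.583
endloop
endfacet
facet normal -0.851 -0.476 0.221
outer loop
vertex -0.507 -2.047 2.46
vertex -0.072 -2.767 2.583
vertex -0.047 -1.923 4.495
endloop
endfacet
facet normal 0.194 -0.049 -0.980
outer loop
vertex -0.072 -2.767 2.583
vertex 0.327 -2.017 2.625
vertex 0.762 -2.737 2.747
endloop
endfacet
facet normal -0.047 -0.914 0.404
outer loop
vertex -0.072 -2.767 2.583
vertex 0.762 -2.737 2.747
vertex -0.047 -1.923 4.495
endloop
endfacet
facet normal 0.195 -0.048 -0.980
outer loop
vertex 0.762 -2.737 2.747
vertex 0.327 -2.017 2.625
vertex 1.16 -1.987 2.789
endloop
endfacet
facet normal 0.734 -0.419 0.535
outer loop
vertex 0.762 -2.737 2.747
vertex 1.16 -1.987 2.789
vertex -0.047 -1.923 4.495
endloop
endfacet
facet normal -0.660 0.409 -0.630
outer loop
vertex -3.63 3.513 3.876
vertex -3.076 4.116 3.687
vertex -3.14 2.747 2.864
endloop
endfacet
facet normal -0.659 -0.718 0.224
outer loop
vertex -2.104 2.104 3.853
vertex -3.63 3.513 3.876
vertex -3.14 2.747 2.864
endloop
endfacet
facet normal -0.660 0.409 -0.630
outer loop
vertex -3.14 2.747 2.864
vertex -3.076 4.116 3.687
vertex -2.587 3.35 2.676
endloop
endfacet
facet normal 0.361 -0.563 -0.744
outer loop
vertex -2.587 3.35 2.676
vertex -2.104 2.104 3.853
vertex -3.14 2.747 2.864
endloop
endfacet
facet normal -0.360 0.564 0.743
outer loop
vertex -3.63 3.513 3.876
vertex -2.04 3.473 4.676
vertex -3.076 4.116 3.687
endloop
endfacet
facet normal -0.659 -0.718 0.225
outer loop
vertex -2.593 2.87 4.864
vertex -3.63 3.513 3.876
vertex -2.104 2.104 3.853
endloop
endfacet
facet normal -0.360 0.562 0.744
outer loop
vertex -2.593 2.87 4.864
vertex -2.04 3.473 4.676
vertex -3.63 3.513 3.876
endloop
endfacet
facet normal 0.660 0.717 -0.225
outer loop
vertex -3.076 4.116 3.687
vertex -2.04 3.473 4.676
vertex -2.587 3.35 2.676
endloop
endfacet
facet normal 0.359 -0.563 -0.744
outer loop
vertex -1.55 2.707 3.664
vertex -2.104 2.104 3.853
vertex -2.587 3.35 2.676
endloop
endfacet
facet normal 0.659 0.718 -0.224
outer loop
vertex -2.587 3.35 2.676
vertex -2.04 3.473 4.676
vertex -1.55 2.707 3.664
endloop
endfacet
facet normal 0.660 -0.409 0.630
outer loop
vertex -1.55 2.707 3.664
vertex -2.593 2.87 4.864
vertex -2.104 2.104 3.853
endloop
endfacet
facet normal 0.660 -0.409 0.630
outer loop
vertex -2.04 3.473 4.676
vertex -2.593 2.87 4.864
vertex -1.55 2.707 3.664
endloop
endfacet

endsolid


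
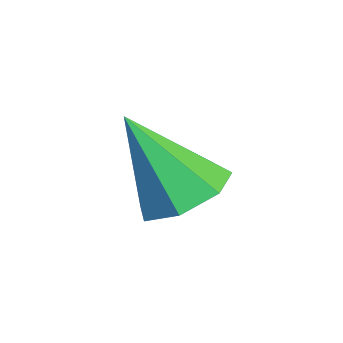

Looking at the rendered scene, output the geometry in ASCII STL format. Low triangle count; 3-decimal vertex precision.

solid 
facet normal -0.626 0.488 0.608
outer loop
vertex 1.18 3.488 2.513
vertex 1.675 3.463 3.043
vertex 1.665 4.023 2.583
endloop
endfacet
facet normal -0.734 0.675 -0.073
outer loop
vertex 1.18 3.488 2.513
vertex 1.665 4.023 2.583
vertex 1.497 3.769 1.924
endloop
endfacet
facet normal -0.894 0.084 -0.441
outer loop
vertex 1.18 3.488 2.513
vertex 1.497 3.769 1.924
vertex 1.403 3.052 1.978
endloop
endfacet
facet normal -0.884 -0.467 0.012
outer loop
vertex 1.18 3.488 2.513
vertex 1.403 3.052 1.978
vertex 1.513 2.862 2.669
endloop
endfacet
facet normal -0.718 -0.218 0.661
outer loop
vertex 1.18 3.488 2.513
vertex 1.513 2.862 2.669
vertex 1.675 3.463 3.043
endloop
endfacet
facet normal -0.122 0.936 -0.330
outer loop
vertex 1.497 3.769 1.924
vertex 1.665 4.023 2.583
vertex 2.187 3.918 2.091
endloop
endfacet
facet normal 0.053 0.634 0.771
outer loop
vertex 1.665 4.023 2.583
vertex 1.675 3.463 3.043
vertex 2.297 3.728 2.782
endloop
endfacet
facet normal -0.098 -0.507 0.857
outer loop
vertex 1.675 3.463 3.043
vertex 1.513 2.862 2.669
vertex 2.203 3.011 2.836
endloop
endfacet
facet normal -0.365 -0.911 -0.192
outer loop
vertex 1.513 2.862 2.669
vertex 1.403 3.052 1.978
vertex 2.035 2.757 2.177
endloop
endfacet
facet normal -0.380 -0.020 -0.925
outer loop
vertex 1.403 3.052 1.978
vertex 1.497 3.769 1.924
vertex 2.025 3.317 1.717
endloop
endfacet
facet normal 0.884 0.467 -0.012
outer loop
vertex 2.52 3.292 2.247
vertex 2.187 3.918 2.091
vertex 2.297 3.728 2.782
endloop
endfacet
facet normal 0.894 -0.084 0.441
outer loop
vertex 2.52 3.292 2.247
vertex 2.297 3.728 2.782
vertex 2.203 3.011 2.836
endloop
endfacet
facet normal 0.734 -0.675 0.073
outer loop
vertex 2.52 3.292 2.247
vertex 2.203 3.011 2.836
vertex 2.035 2.757 2.177
endloop
endfacet
facet normal 0.626 -0.488 -0.608
outer loop
vertex 2.52 3.292 2.247
vertex 2.035 2.757 2.177
vertex 2.025 3.317 1.717
endloop
endfacet
facet normal 0.718 0.218 -0.661
outer loop
vertex 2.52 3.292 2.247
vertex 2.025 3.317 1.717
vertex 2.187 3.918 2.091
endloop
endfacet
facet normal 0.365 0.911 0.192
outer loop
vertex 2.297 3.728 2.782
vertex 2.187 3.918 2.091
vertex 1.665 4.023 2.583
endloop
endfacet
facet normal 0.380 0.020 0.925
outer loop
vertex 2.203 3.011 2.836
vertex 2.297 3.728 2.782
vertex 1.675 3.463 3.043
endloop
endfacet
facet normal 0.122 -0.936 0.330
outer loop
vertex 2.035 2.757 2.177
vertex 2.203 3.011 2.836
vertex 1.513 2.862 2.669
endloop
endfacet
facet normal -0.053 -0.634 -0.771
outer loop
vertex 2.025 3.317 1.717
vertex 2.035 2.757 2.177
vertex 1.403 3.052 1.978
endloop
endfacet
facet normal 0.098 0.507 -0.857
outer loop
vertex 2.187 3.918 2.091
vertex 2.025 3.317 1.717
vertex 1.497 3.769 1.924
endloop
endfacet
facet normal 0.183 0.478 -0.859
outer loop
vertex 3.56 2.613 2.441
vertex 3.115 3.343 2.752
vertex 3.999 3.142 2.829
endloop
endfacet
facet normal 0.682 -0.706 0.190
outer loop
vertex 3.56 2.613 2.441
vertex 3.999 3.142 2.829
vertex 2.745 2.377 4.488
endloop
endfacet
facet normal 0.183 0.478 -0.859
outer loop
vertex 3.999 3.142 2.829
vertex 3.115 3.343 2.752
vertex 3.772 3.823 3.159
endloop
endfacet
facet normal 0.802 -0.022 0.596
outer loop
vertex 3.999 3.142 2.829
vertex 3.772 3.823 3.159
vertex 2.745 2.377 4.488
endloop
endfacet
facet normal 0.183 0.478 -0.859
outer loop
vertex 3.772 3.823 3.159
vertex 3.115 3.343 2.752
vertex 3.05 4.142 3.183
endloop
endfacet
facet normal 0.266 0.543 0.796
outer loop
vertex 3.772 3.823 3.159
vertex 3.05 4.142 3.183
vertex 2.745 2.377 4.488
endloop
endfacet
facet normal 0.183 0.478 -0.859
outer loop
vertex 3.05 4.142 3.183
vertex 3.115 3.343 2.752
vertex 2.377 3.859 2.882
endloop
endfacet
facet normal -0.523 0.563 0.640
outer loop
vertex 3.05 4.142 3.183
vertex 2.377 3.859 2.882
vertex 2.745 2.377 4.488
endloop
endfacet
facet normal 0.183 0.478 -0.859
outer loop
vertex 2.377 3.859 2.882
vertex 3.115 3.343 2.752
vertex 2.259 3.188 2.484
endloop
endfacet
facet normal -0.969 0.025 0.245
outer loop
vertex 2.377 3.859 2.882
vertex 2.259 3.188 2.484
vertex 2.745 2.377 4.488
endloop
endfacet
facet normal 0.182 0.478 -0.859
outer loop
vertex 2.259 3.188 2.484
vertex 3.115 3.343 2.752
vertex 2.786 2.633 2.287
endloop
endfacet
facet normal -0.738 -0.668 -0.091
outer loop
vertex 2.259 3.188 2.484
vertex 2.786 2.633 2.287
vertex 2.745 2.377 4.488
endloop
endfacet
facet normal 0.183 0.478 -0.859
outer loop
vertex 2.786 2.633 2.287
vertex 3.115 3.343 2.752
vertex 3.56 2.613 2.441
endloop
endfacet
facet normal -0.003 -0.993 -0.116
outer loop
vertex 2.786 2.633 2.287
vertex 3.56 2.613 2.441
vertex 2.745 2.377 4.488
endloop
endfacet

endsolid


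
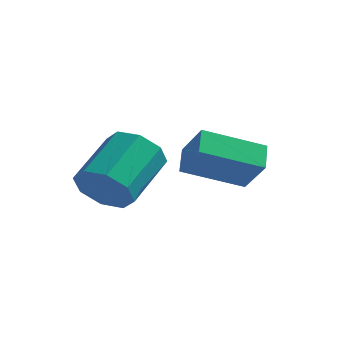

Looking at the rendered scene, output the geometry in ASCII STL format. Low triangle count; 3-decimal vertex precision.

solid 
facet normal -0.766 -0.531 0.364
outer loop
vertex 1.695 -2.528 -1.332
vertex 0.999 -2.138 -2.228
vertex 1.929 -3.186 -1.8
endloop
endfacet
facet normal 0.580 -0.325 0.747
outer loop
vertex 3.261 -2.262 -2.432
vertex 1.695 -2.528 -1.332
vertex 1.929 -3.186 -1.8
endloop
endfacet
facet normal -0.766 -0.531 0.363
outer loop
vertex 1.929 -3.186 -1.8
vertex 0.999 -2.138 -2.228
vertex 1.233 -2.795 -2.696
endloop
endfacet
facet normal 0.278 -0.782 -0.557
outer loop
vertex 1.233 -2.795 -2.696
vertex 3.261 -2.262 -2.432
vertex 1.929 -3.186 -1.8
endloop
endfacet
facet normal -0.279 0.782 0.557
outer loop
vertex 1.695 -2.528 -1.332
vertex 2.331 -1.214 -2.86
vertex 0.999 -2.138 -2.228
endloop
endfacet
facet normal 0.580 -0.325 0.747
outer loop
vertex 3.027 -1.605 -1.964
vertex 1.695 -2.528 -1.332
vertex 3.261 -2.262 -2.432
endloop
endfacet
facet normal -0.278 0.782 0.557
outer loop
vertex 3.027 -1.605 -1.964
vertex 2.331 -1.214 -2.86
vertex 1.695 -2.528 -1.332
endloop
endfacet
facet normal -0.580 0.325 -0.747
outer loop
vertex 0.999 -2.138 -2.228
vertex 2.331 -1.214 -2.86
vertex 1.233 -2.795 -2.696
endloop
endfacet
facet normal 0.278 -0.783 -0.557
outer loop
vertex 2.565 -1.872 -3.328
vertex 3.261 -2.262 -2.432
vertex 1.233 -2.795 -2.696
endloop
endfacet
facet normal -0.580 0.325 -0.747
outer loop
vertex 1.233 -2.795 -2.696
vertex 2.331 -1.214 -2.86
vertex 2.565 -1.872 -3.328
endloop
endfacet
facet normal 0.765 0.531 -0.363
outer loop
vertex 2.565 -1.872 -3.328
vertex 3.027 -1.605 -1.964
vertex 3.261 -2.262 -2.432
endloop
endfacet
facet normal 0.766 0.531 -0.363
outer loop
vertex 2.331 -1.214 -2.86
vertex 3.027 -1.605 -1.964
vertex 2.565 -1.872 -3.328
endloop
endfacet
facet normal -0.086 -0.871 -0.484
outer loop
vertex 0.354 -4.074 -3.607
vertex 0.007 -4.414 -2.934
vertex -0.279 -4.014 -3.603
endloop
endfacet
facet normal 0.040 0.483 -0.875
outer loop
vertex 0.354 -4.074 -3.607
vertex -0.279 -4.014 -3.603
vertex 0.5 -2.585 -2.778
endloop
endfacet
facet normal 0.040 0.483 -0.875
outer loop
vertex 0.5 -2.585 -2.778
vertex -0.279 -4.014 -3.603
vertex -0.132 -2.525 -2.774
endloop
endfacet
facet normal 0.086 0.870 0.486
outer loop
vertex 0.5 -2.585 -2.778
vertex -0.132 -2.525 -2.774
vertex 0.153 -2.926 -2.106
endloop
endfacet
facet normal -0.086 -0.871 -0.484
outer loop
vertex -0.279 -4.014 -3.603
vertex 0.007 -4.414 -2.934
vertex -0.744 -4.188 -3.207
endloop
endfacet
facet normal -0.676 0.408 -0.614
outer loop
vertex -0.279 -4.014 -3.603
vertex -0.744 -4.188 -3.207
vertex -0.132 -2.525 -2.774
endloop
endfacet
facet normal -0.676 0.408 -0.613
outer loop
vertex -0.132 -2.525 -2.774
vertex -0.744 -4.188 -3.207
vertex -0.597 -2.7 -2.378
endloop
endfacet
facet normal 0.086 0.870 0.486
outer loop
vertex -0.132 -2.525 -2.774
vertex -0.597 -2.7 -2.378
vertex 0.153 -2.926 -2.106
endloop
endfacet
facet normal -0.085 -0.870 -0.485
outer loop
vertex -0.744 -4.188 -3.207
vertex 0.007 -4.414 -2.934
vertex -0.769 -4.495 -2.652
endloop
endfacet
facet normal -0.996 0.094 0.007
outer loop
vertex -0.744 -4.188 -3.207
vertex -0.769 -4.495 -2.652
vertex -0.597 -2.7 -2.378
endloop
endfacet
facet normal -0.996 0.095 0.006
outer loop
vertex -0.597 -2.7 -2.378
vertex -0.769 -4.495 -2.652
vertex -0.623 -3.007 -1.823
endloop
endfacet
facet normal 0.086 0.870 0.485
outer loop
vertex -0.597 -2.7 -2.378
vertex -0.623 -3.007 -1.823
vertex 0.153 -2.926 -2.106
endloop
endfacet
facet normal -0.086 -0.870 -0.486
outer loop
vertex -0.769 -4.495 -2.652
vertex 0.007 -4.414 -2.934
vertex -0.34 -4.755 -2.262
endloop
endfacet
facet normal -0.733 -0.275 0.623
outer loop
vertex -0.769 -4.495 -2.652
vertex -0.34 -4.755 -2.262
vertex -0.623 -3.007 -1.823
endloop
endfacet
facet normal -0.732 -0.275 0.623
outer loop
vertex -0.623 -3.007 -1.823
vertex -0.34 -4.755 -2.262
vertex -0.194 -3.266 -1.433
endloop
endfacet
facet normal 0.086 0.871 0.484
outer loop
vertex -0.623 -3.007 -1.823
vertex -0.194 -3.266 -1.433
vertex 0.153 -2.926 -2.106
endloop
endfacet
facet normal -0.086 -0.870 -0.486
outer loop
vertex -0.34 -4.755 -2.262
vertex 0.007 -4.414 -2.934
vertex 0.292 -4.815 -2.266
endloop
endfacet
facet normal -0.040 -0.483 0.875
outer loop
vertex -0.34 -4.755 -2.262
vertex 0.292 -4.815 -2.266
vertex -0.194 -3.266 -1.433
endloop
endfacet
facet normal -0.040 -0.483 0.875
outer loop
vertex -0.194 -3.266 -1.433
vertex 0.292 -4.815 -2.266
vertex 0.439 -3.326 -1.437
endloop
endfacet
facet normal 0.086 0.871 0.484
outer loop
vertex -0.194 -3.266 -1.433
vertex 0.439 -3.326 -1.437
vertex 0.153 -2.926 -2.106
endloop
endfacet
facet normal -0.086 -0.870 -0.486
outer loop
vertex 0.292 -4.815 -2.266
vertex 0.007 -4.414 -2.934
vertex 0.757 -4.64 -2.662
endloop
endfacet
facet normal 0.676 -0.408 0.613
outer loop
vertex 0.292 -4.815 -2.266
vertex 0.757 -4.64 -2.662
vertex 0.439 -3.326 -1.437
endloop
endfacet
facet normal 0.676 -0.409 0.614
outer loop
vertex 0.439 -3.326 -1.437
vertex 0.757 -4.64 -2.662
vertex 0.904 -3.152 -1.833
endloop
endfacet
facet normal 0.086 0.871 0.484
outer loop
vertex 0.439 -3.326 -1.437
vertex 0.904 -3.152 -1.833
vertex 0.153 -2.926 -2.106
endloop
endfacet
facet normal -0.086 -0.870 -0.485
outer loop
vertex 0.757 -4.64 -2.662
vertex 0.007 -4.414 -2.934
vertex 0.783 -4.333 -3.217
endloop
endfacet
facet normal 0.995 -0.095 -0.006
outer loop
vertex 0.757 -4.64 -2.662
vertex 0.783 -4.333 -3.217
vertex 0.904 -3.152 -1.833
endloop
endfacet
facet normal 0.996 -0.094 -0.007
outer loop
vertex 0.904 -3.152 -1.833
vertex 0.783 -4.333 -3.217
vertex 0.929 -2.845 -2.388
endloop
endfacet
facet normal 0.085 0.870 0.485
outer loop
vertex 0.904 -3.152 -1.833
vertex 0.929 -2.845 -2.388
vertex 0.153 -2.926 -2.106
endloop
endfacet
facet normal -0.086 -0.871 -0.484
outer loop
vertex 0.783 -4.333 -3.217
vertex 0.007 -4.414 -2.934
vertex 0.354 -4.074 -3.607
endloop
endfacet
facet normal 0.732 0.275 -0.623
outer loop
vertex 0.783 -4.333 -3.217
vertex 0.354 -4.074 -3.607
vertex 0.929 -2.845 -2.388
endloop
endfacet
facet normal 0.733 0.275 -0.623
outer loop
vertex 0.929 -2.845 -2.388
vertex 0.354 -4.074 -3.607
vertex 0.5 -2.585 -2.778
endloop
endfacet
facet normal 0.086 0.870 0.486
outer loop
vertex 0.929 -2.845 -2.388
vertex 0.5 -2.585 -2.778
vertex 0.153 -2.926 -2.106
endloop
endfacet

endsolid


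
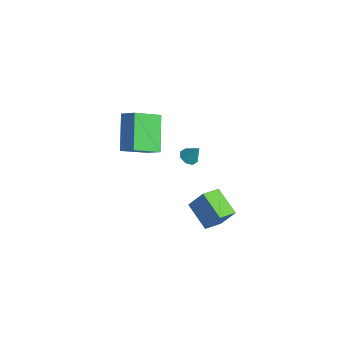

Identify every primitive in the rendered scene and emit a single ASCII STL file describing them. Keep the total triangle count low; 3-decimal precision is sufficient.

solid 
facet normal -0.385 -0.415 -0.824
outer loop
vertex 3.191 -4.016 -4.397
vertex 1.758 -3.958 -3.757
vertex 3.028 -2.952 -4.857
endloop
endfacet
facet normal 0.912 -0.037 -0.408
outer loop
vertex 3.502 -2.442 -3.843
vertex 3.191 -4.016 -4.397
vertex 3.028 -2.952 -4.857
endloop
endfacet
facet normal -0.385 -0.415 -0.824
outer loop
vertex 3.028 -2.952 -4.857
vertex 1.758 -3.958 -3.757
vertex 1.596 -2.895 -4.217
endloop
endfacet
facet normal -0.139 0.909 -0.392
outer loop
vertex 1.596 -2.895 -4.217
vertex 3.502 -2.442 -3.843
vertex 3.028 -2.952 -4.857
endloop
endfacet
facet normal 0.139 -0.909 0.393
outer loop
vertex 3.191 -4.016 -4.397
vertex 2.232 -3.448 -2.743
vertex 1.758 -3.958 -3.757
endloop
endfacet
facet normal 0.913 -0.037 -0.407
outer loop
vertex 3.664 -3.505 -3.383
vertex 3.191 -4.016 -4.397
vertex 3.502 -2.442 -3.843
endloop
endfacet
facet normal 0.139 -0.909 0.393
outer loop
vertex 3.664 -3.505 -3.383
vertex 2.232 -3.448 -2.743
vertex 3.191 -4.016 -4.397
endloop
endfacet
facet normal -0.912 0.037 0.408
outer loop
vertex 1.758 -3.958 -3.757
vertex 2.232 -3.448 -2.743
vertex 1.596 -2.895 -4.217
endloop
endfacet
facet normal -0.139 0.909 -0.393
outer loop
vertex 2.069 -2.384 -3.203
vertex 3.502 -2.442 -3.843
vertex 1.596 -2.895 -4.217
endloop
endfacet
facet normal -0.913 0.036 0.407
outer loop
vertex 1.596 -2.895 -4.217
vertex 2.232 -3.448 -2.743
vertex 2.069 -2.384 -3.203
endloop
endfacet
facet normal 0.385 0.415 0.824
outer loop
vertex 2.069 -2.384 -3.203
vertex 3.664 -3.505 -3.383
vertex 3.502 -2.442 -3.843
endloop
endfacet
facet normal 0.385 0.415 0.824
outer loop
vertex 2.232 -3.448 -2.743
vertex 3.664 -3.505 -3.383
vertex 2.069 -2.384 -3.203
endloop
endfacet
facet normal -0.779 -0.315 -0.542
outer loop
vertex -4.527 -3.509 -1.966
vertex -4.416 -1.977 -3.015
vertex -3.179 -4.528 -3.311
endloop
endfacet
facet normal -0.060 -0.824 0.564
outer loop
vertex -2.424 -4.223 -2.785
vertex -4.527 -3.509 -1.966
vertex -3.179 -4.528 -3.311
endloop
endfacet
facet normal -0.779 -0.315 -0.542
outer loop
vertex -3.179 -4.528 -3.311
vertex -4.416 -1.977 -3.015
vertex -3.068 -2.996 -4.36
endloop
endfacet
facet normal 0.624 -0.472 -0.623
outer loop
vertex -3.068 -2.996 -4.36
vertex -2.424 -4.223 -2.785
vertex -3.179 -4.528 -3.311
endloop
endfacet
facet normal -0.624 0.472 0.623
outer loop
vertex -4.527 -3.509 -1.966
vertex -3.661 -1.672 -2.489
vertex -4.416 -1.977 -3.015
endloop
endfacet
facet normal -0.060 -0.824 0.564
outer loop
vertex -3.772 -3.204 -1.44
vertex -4.527 -3.509 -1.966
vertex -2.424 -4.223 -2.785
endloop
endfacet
facet normal -0.624 0.472 0.623
outer loop
vertex -3.772 -3.204 -1.44
vertex -3.661 -1.672 -2.489
vertex -4.527 -3.509 -1.966
endloop
endfacet
facet normal 0.060 0.824 -0.564
outer loop
vertex -4.416 -1.977 -3.015
vertex -3.661 -1.672 -2.489
vertex -3.068 -2.996 -4.36
endloop
endfacet
facet normal 0.624 -0.472 -0.623
outer loop
vertex -2.313 -2.691 -3.834
vertex -2.424 -4.223 -2.785
vertex -3.068 -2.996 -4.36
endloop
endfacet
facet normal 0.060 0.824 -0.564
outer loop
vertex -3.068 -2.996 -4.36
vertex -3.661 -1.672 -2.489
vertex -2.313 -2.691 -3.834
endloop
endfacet
facet normal 0.779 0.315 0.542
outer loop
vertex -2.313 -2.691 -3.834
vertex -3.772 -3.204 -1.44
vertex -2.424 -4.223 -2.785
endloop
endfacet
facet normal 0.779 0.315 0.542
outer loop
vertex -3.661 -1.672 -2.489
vertex -3.772 -3.204 -1.44
vertex -2.313 -2.691 -3.834
endloop
endfacet
facet normal -0.412 -0.293 -0.863
outer loop
vertex 0.011 -2.122 -2.957
vertex -0.363 -2.37 -2.694
vertex -0.305 -1.89 -2.885
endloop
endfacet
facet normal 0.581 0.811 -0.063
outer loop
vertex 0.011 -2.122 -2.957
vertex -0.305 -1.89 -2.885
vertex 0.063 -2.07 -1.806
endloop
endfacet
facet normal -0.413 -0.293 -0.862
outer loop
vertex -0.305 -1.89 -2.885
vertex -0.363 -2.37 -2.694
vertex -0.654 -1.94 -2.701
endloop
endfacet
facet normal -0.046 0.983 0.180
outer loop
vertex -0.305 -1.89 -2.885
vertex -0.654 -1.94 -2.701
vertex 0.063 -2.07 -1.806
endloop
endfacet
facet normal -0.412 -0.293 -0.863
outer loop
vertex -0.654 -1.94 -2.701
vertex -0.363 -2.37 -2.694
vertex -0.833 -2.242 -2.513
endloop
endfacet
facet normal -0.543 0.652 0.530
outer loop
vertex -0.654 -1.94 -2.701
vertex -0.833 -2.242 -2.513
vertex 0.063 -2.07 -1.806
endloop
endfacet
facet normal -0.412 -0.294 -0.863
outer loop
vertex -0.833 -2.242 -2.513
vertex -0.363 -2.37 -2.694
vertex -0.736 -2.619 -2.431
endloop
endfacet
facet normal -0.621 0.011 0.784
outer loop
vertex -0.833 -2.242 -2.513
vertex -0.736 -2.619 -2.431
vertex 0.063 -2.07 -1.806
endloop
endfacet
facet normal -0.413 -0.292 -0.863
outer loop
vertex -0.736 -2.619 -2.431
vertex -0.363 -2.37 -2.694
vertex -0.42 -2.851 -2.504
endloop
endfacet
facet normal -0.232 -0.565 0.792
outer loop
vertex -0.736 -2.619 -2.431
vertex -0.42 -2.851 -2.504
vertex 0.063 -2.07 -1.806
endloop
endfacet
facet normal -0.413 -0.292 -0.863
outer loop
vertex -0.42 -2.851 -2.504
vertex -0.363 -2.37 -2.694
vertex -0.071 -2.801 -2.688
endloop
endfacet
facet normal 0.395 -0.736 0.550
outer loop
vertex -0.42 -2.851 -2.504
vertex -0.071 -2.801 -2.688
vertex 0.063 -2.07 -1.806
endloop
endfacet
facet normal -0.414 -0.293 -0.862
outer loop
vertex -0.071 -2.801 -2.688
vertex -0.363 -2.37 -2.694
vertex 0.107 -2.499 -2.876
endloop
endfacet
facet normal 0.893 -0.403 0.198
outer loop
vertex -0.071 -2.801 -2.688
vertex 0.107 -2.499 -2.876
vertex 0.063 -2.07 -1.806
endloop
endfacet
facet normal -0.414 -0.291 -0.863
outer loop
vertex 0.107 -2.499 -2.876
vertex -0.363 -2.37 -2.694
vertex 0.011 -2.122 -2.957
endloop
endfacet
facet normal 0.970 0.235 -0.054
outer loop
vertex 0.107 -2.499 -2.876
vertex 0.011 -2.122 -2.957
vertex 0.063 -2.07 -1.806
endloop
endfacet

endsolid


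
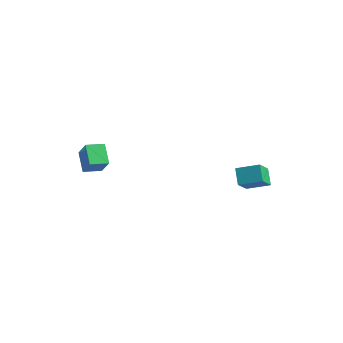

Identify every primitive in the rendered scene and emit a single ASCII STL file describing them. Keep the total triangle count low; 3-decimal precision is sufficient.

solid 
facet normal -0.587 0.365 0.723
outer loop
vertex -0.527 3.11 -2.667
vertex 0.25 3.723 -2.345
vertex -0.874 3.911 -3.353
endloop
endfacet
facet normal -0.747 -0.588 -0.309
outer loop
vertex -0.37 3.597 -3.975
vertex -0.527 3.11 -2.667
vertex -0.874 3.911 -3.353
endloop
endfacet
facet normal -0.587 0.364 0.723
outer loop
vertex -0.874 3.911 -3.353
vertex 0.25 3.723 -2.345
vertex -0.098 4.523 -3.031
endloop
endfacet
facet normal -0.313 0.722 -0.618
outer loop
vertex -0.098 4.523 -3.031
vertex -0.37 3.597 -3.975
vertex -0.874 3.911 -3.353
endloop
endfacet
facet normal 0.313 -0.721 0.618
outer loop
vertex -0.527 3.11 -2.667
vertex 0.754 3.409 -2.967
vertex 0.25 3.723 -2.345
endloop
endfacet
facet normal -0.746 -0.590 -0.309
outer loop
vertex -0.022 2.797 -3.289
vertex -0.527 3.11 -2.667
vertex -0.37 3.597 -3.975
endloop
endfacet
facet normal 0.313 -0.722 0.617
outer loop
vertex -0.022 2.797 -3.289
vertex 0.754 3.409 -2.967
vertex -0.527 3.11 -2.667
endloop
endfacet
facet normal 0.747 0.589 0.308
outer loop
vertex 0.25 3.723 -2.345
vertex 0.754 3.409 -2.967
vertex -0.098 4.523 -3.031
endloop
endfacet
facet normal -0.313 0.722 -0.617
outer loop
vertex 0.407 4.21 -3.653
vertex -0.37 3.597 -3.975
vertex -0.098 4.523 -3.031
endloop
endfacet
facet normal 0.747 0.589 0.310
outer loop
vertex -0.098 4.523 -3.031
vertex 0.754 3.409 -2.967
vertex 0.407 4.21 -3.653
endloop
endfacet
facet normal 0.587 -0.364 -0.723
outer loop
vertex 0.407 4.21 -3.653
vertex -0.022 2.797 -3.289
vertex -0.37 3.597 -3.975
endloop
endfacet
facet normal 0.587 -0.364 -0.723
outer loop
vertex 0.754 3.409 -2.967
vertex -0.022 2.797 -3.289
vertex 0.407 4.21 -3.653
endloop
endfacet
facet normal -0.674 0.340 0.656
outer loop
vertex -3.916 -1.855 -0.925
vertex -3.631 -1.113 -1.017
vertex -4.589 -1.693 -1.7
endloop
endfacet
facet normal -0.356 -0.927 0.116
outer loop
vertex -3.889 -2.047 -2.383
vertex -3.916 -1.855 -0.925
vertex -4.589 -1.693 -1.7
endloop
endfacet
facet normal -0.674 0.339 0.657
outer loop
vertex -4.589 -1.693 -1.7
vertex -3.631 -1.113 -1.017
vertex -4.305 -0.951 -1.792
endloop
endfacet
facet normal -0.648 0.156 -0.745
outer loop
vertex -4.305 -0.951 -1.792
vertex -3.889 -2.047 -2.383
vertex -4.589 -1.693 -1.7
endloop
endfacet
facet normal 0.648 -0.157 0.745
outer loop
vertex -3.916 -1.855 -0.925
vertex -2.931 -1.467 -1.7
vertex -3.631 -1.113 -1.017
endloop
endfacet
facet normal -0.356 -0.927 0.116
outer loop
vertex -3.215 -2.209 -1.608
vertex -3.916 -1.855 -0.925
vertex -3.889 -2.047 -2.383
endloop
endfacet
facet normal 0.648 -0.156 0.746
outer loop
vertex -3.215 -2.209 -1.608
vertex -2.931 -1.467 -1.7
vertex -3.916 -1.855 -0.925
endloop
endfacet
facet normal 0.356 0.927 -0.116
outer loop
vertex -3.631 -1.113 -1.017
vertex -2.931 -1.467 -1.7
vertex -4.305 -0.951 -1.792
endloop
endfacet
facet normal -0.648 0.156 -0.746
outer loop
vertex -3.604 -1.305 -2.475
vertex -3.889 -2.047 -2.383
vertex -4.305 -0.951 -1.792
endloop
endfacet
facet normal 0.356 0.927 -0.115
outer loop
vertex -4.305 -0.951 -1.792
vertex -2.931 -1.467 -1.7
vertex -3.604 -1.305 -2.475
endloop
endfacet
facet normal 0.673 -0.340 -0.657
outer loop
vertex -3.604 -1.305 -2.475
vertex -3.215 -2.209 -1.608
vertex -3.889 -2.047 -2.383
endloop
endfacet
facet normal 0.674 -0.339 -0.656
outer loop
vertex -2.931 -1.467 -1.7
vertex -3.215 -2.209 -1.608
vertex -3.604 -1.305 -2.475
endloop
endfacet

endsolid
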